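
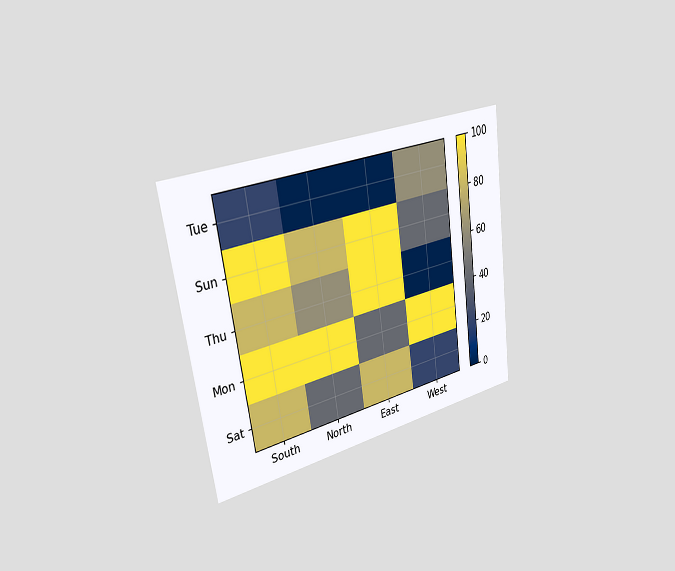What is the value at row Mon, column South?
The chart is tilted about 8° counter-clockwise and viewed slightly from the left. Matching cell (Mon, South) against the colorbar gives 100.

100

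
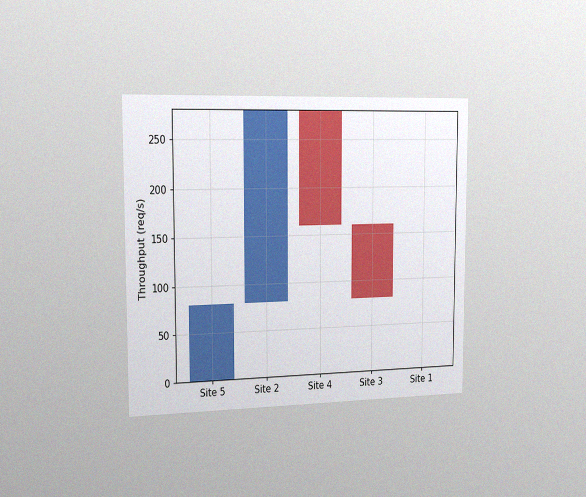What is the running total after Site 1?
80req/s

The chart is viewed slightly from the left, with some photo noise. After Site 1 the running total reaches 80req/s.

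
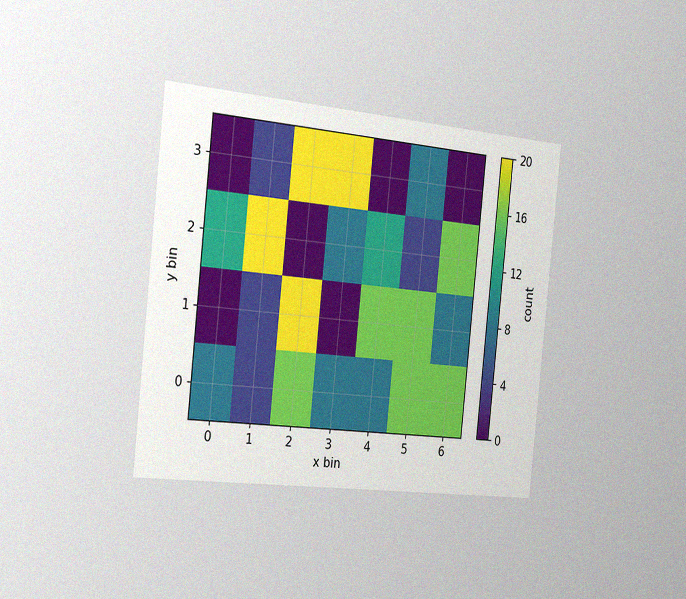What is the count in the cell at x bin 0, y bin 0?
The chart is tilted about 6° clockwise and viewed slightly from the left, with some photo noise. Matching the cell (0, 0) against the colorbar gives 8.

8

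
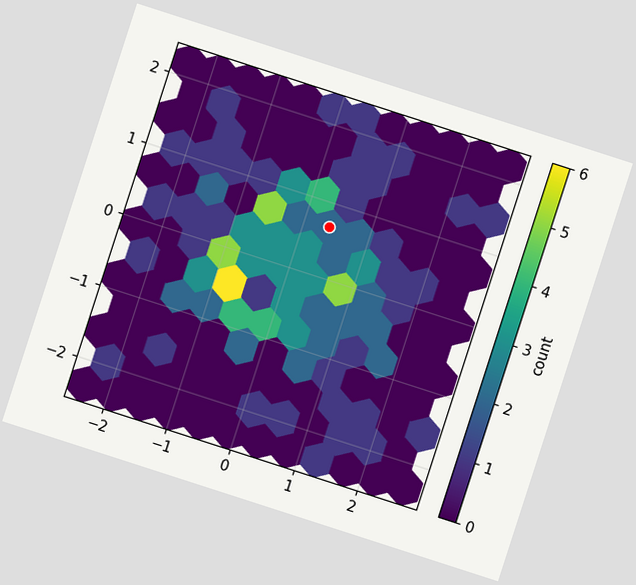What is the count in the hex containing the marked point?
The chart is tilted about 18° clockwise. The marked hex reads 2 on the colorbar.

2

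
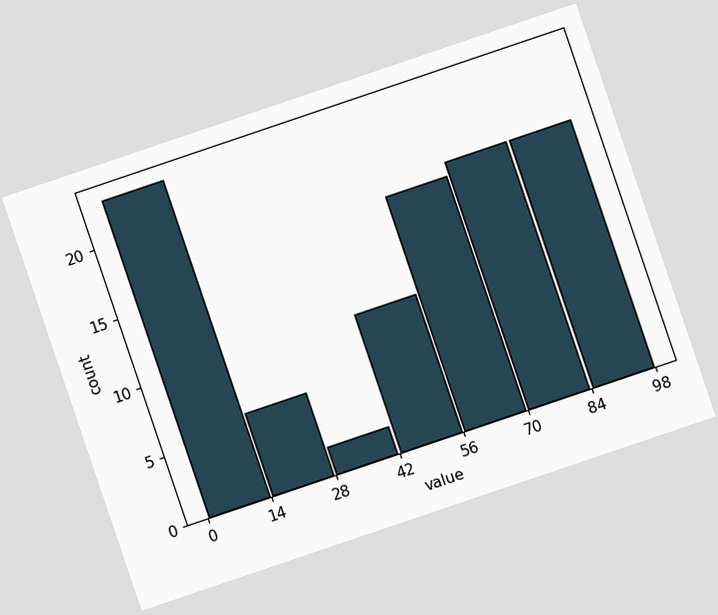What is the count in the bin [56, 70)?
The chart is tilted about 19° counter-clockwise. The [56, 70) bin has height 17.

17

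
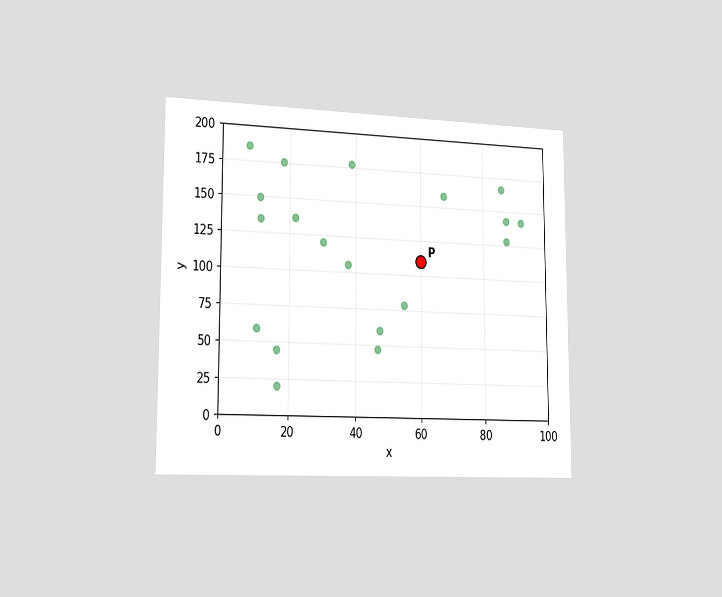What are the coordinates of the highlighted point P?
The chart is viewed slightly from the left. Following the gridlines from P to each axis, P sits at (60, 110).

(60, 110)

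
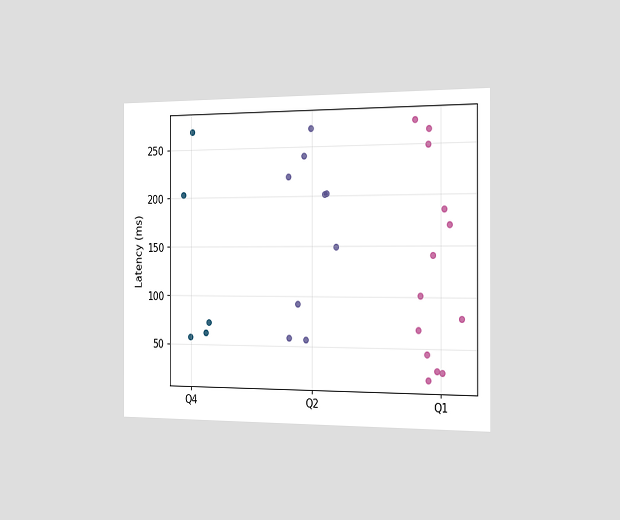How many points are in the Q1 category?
The chart is viewed slightly from the right. Counting the markers in the Q1 column gives 13.

13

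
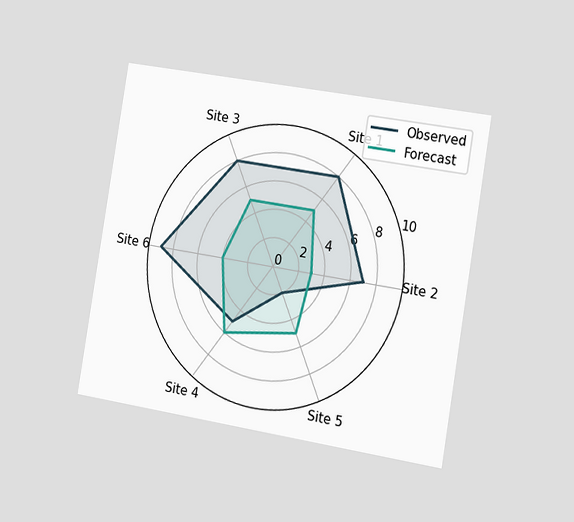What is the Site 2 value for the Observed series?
The chart is tilted about 9° clockwise and viewed slightly from the right. On the Site 2 axis, Observed reaches 7.

7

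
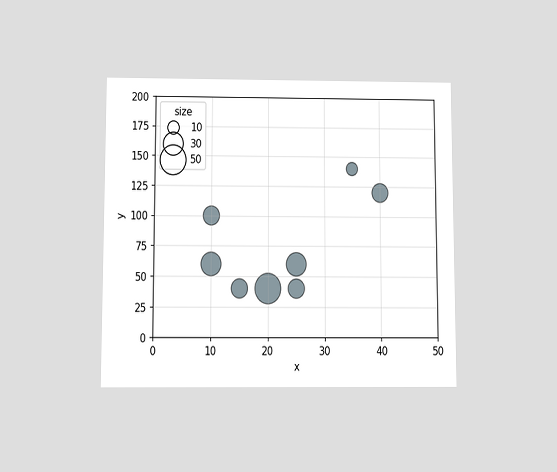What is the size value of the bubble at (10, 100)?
20

The chart is viewed slightly from below. Matching the bubble at (10, 100) against the size legend gives 20.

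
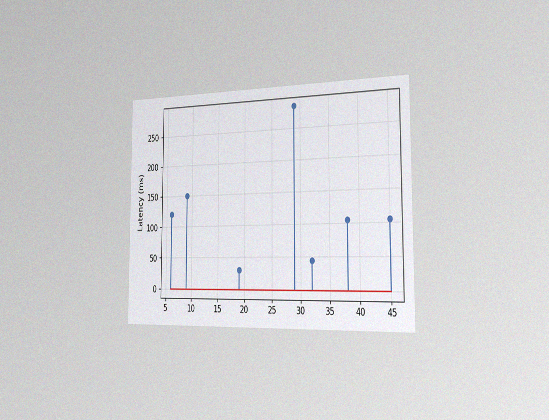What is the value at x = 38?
The chart is viewed slightly from the right, with some photo noise. The stem at x=38 reaches 105ms.

105ms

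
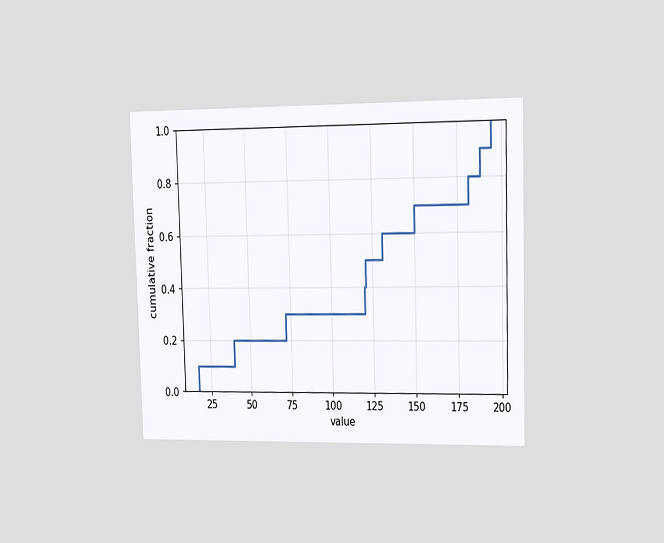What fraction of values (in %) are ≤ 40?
The chart is viewed slightly from the right. At x=40 the ECDF step is at 20%.

20%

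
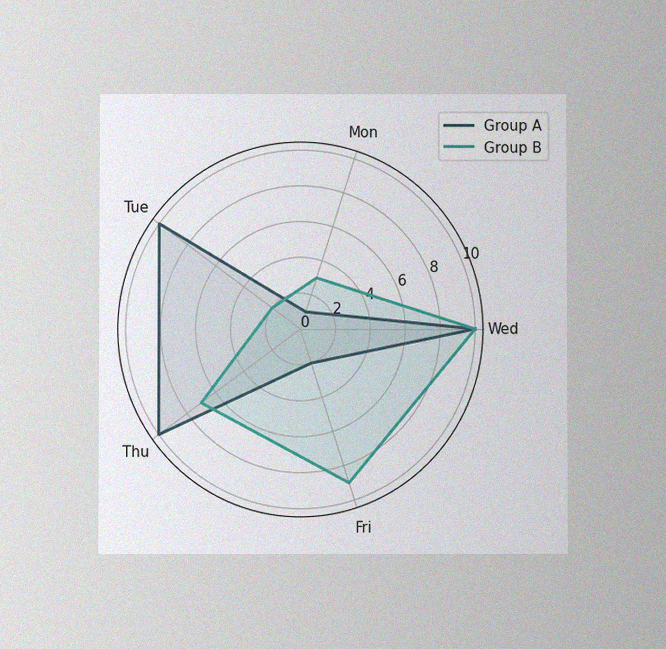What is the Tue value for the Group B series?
The chart is viewed at a slight angle, with some photo noise. On the Tue axis, Group B reaches 2.

2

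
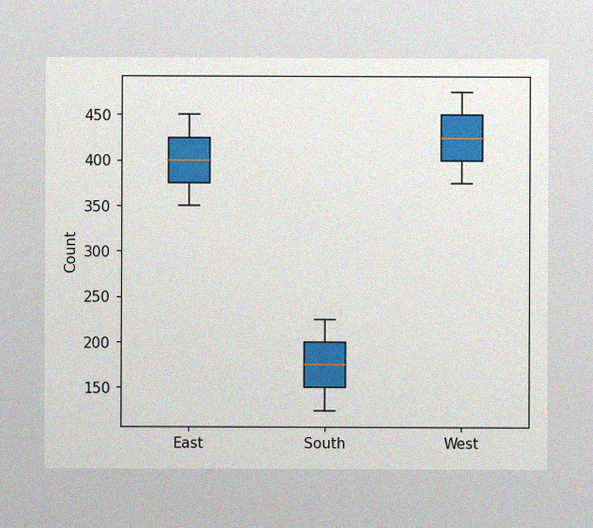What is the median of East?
400

The image has some photo noise and uneven lighting. The median line in the East box sits at 400.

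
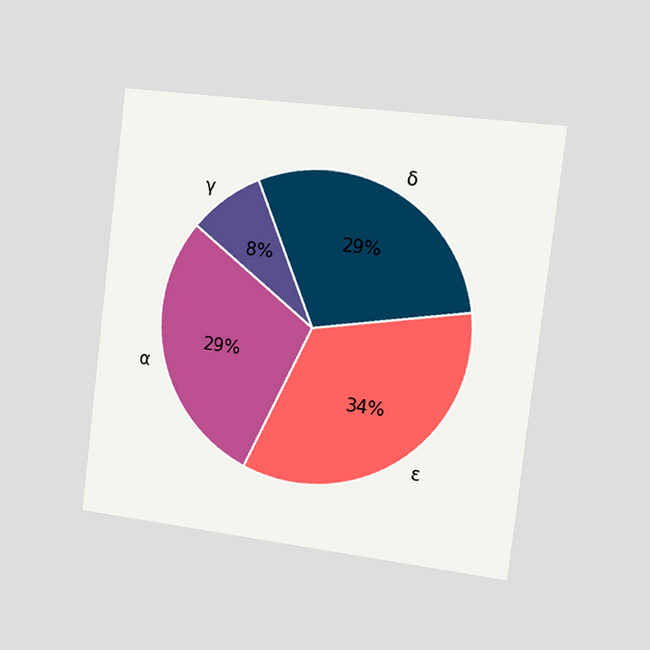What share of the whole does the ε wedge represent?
The chart is tilted about 7° clockwise and viewed slightly from the right. The ε slice takes up 34% of the pie.

34%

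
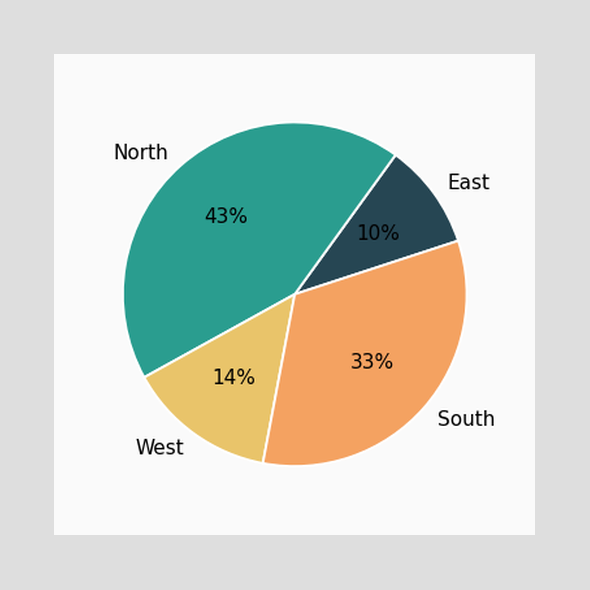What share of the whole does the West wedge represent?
The West slice takes up 14% of the pie.

14%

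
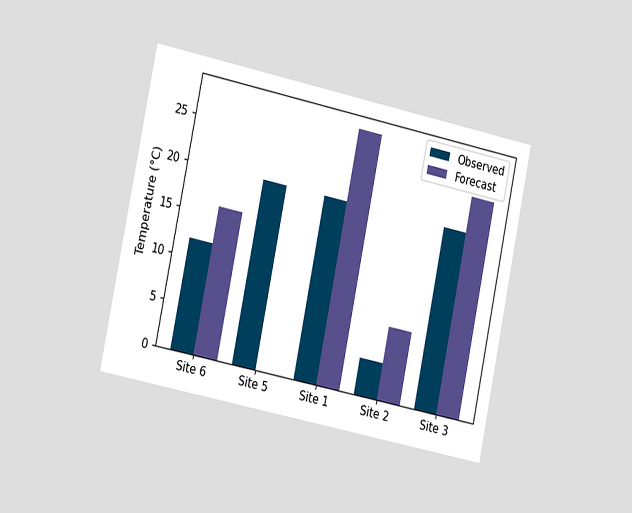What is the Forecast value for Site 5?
The chart is tilted about 12° clockwise and viewed at a slight angle. The Forecast bar at Site 5 reaches 0°C on the y-axis.

0°C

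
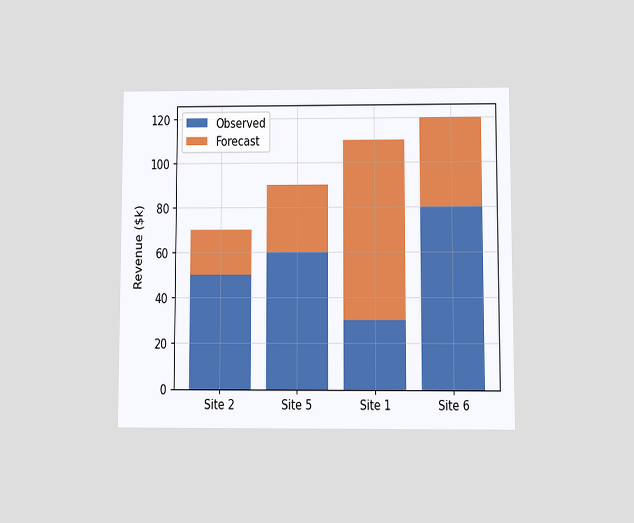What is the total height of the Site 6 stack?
$120k

The chart is viewed at a slight angle. The Site 6 stack's top reaches $120k on the y-axis.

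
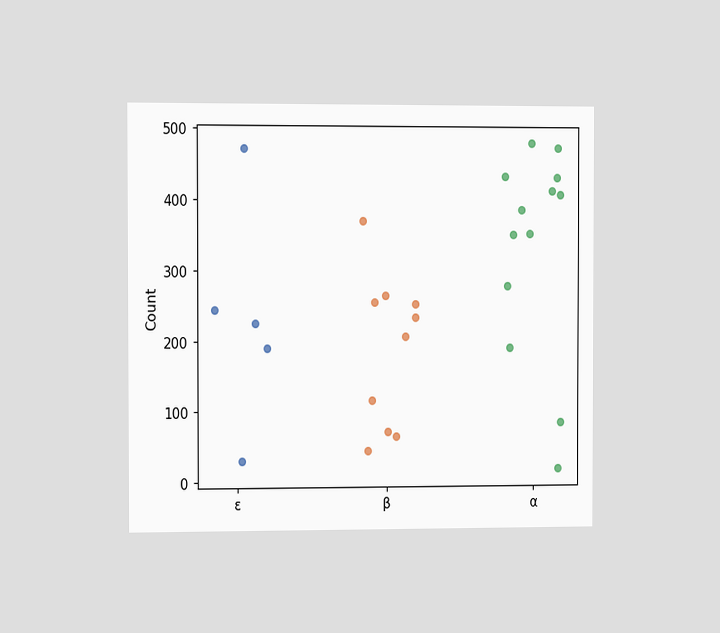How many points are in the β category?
10

The chart is viewed slightly from the left. Counting the markers in the β column gives 10.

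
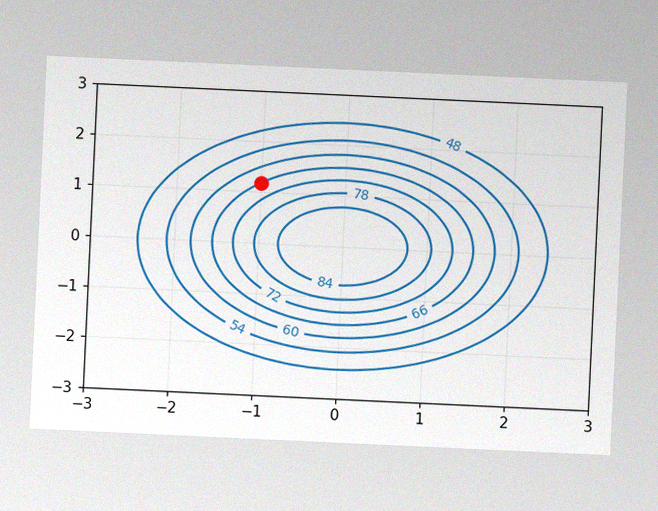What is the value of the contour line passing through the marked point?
66

The chart is tilted about 3° clockwise, with some photo noise. The marked point sits on the contour labelled 66.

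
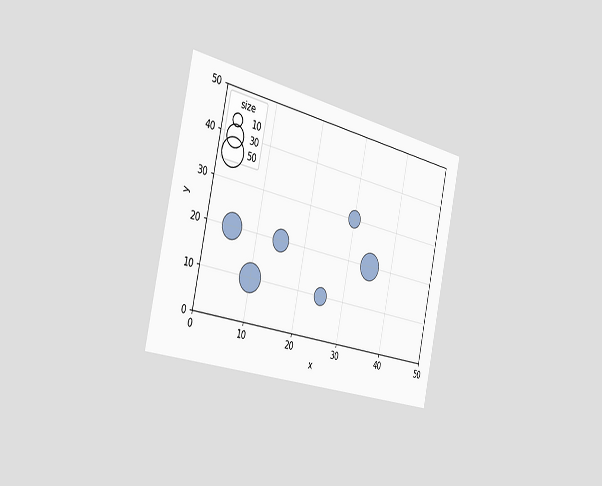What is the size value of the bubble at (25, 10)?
20

The chart is tilted about 12° clockwise and viewed slightly from the left. Matching the bubble at (25, 10) against the size legend gives 20.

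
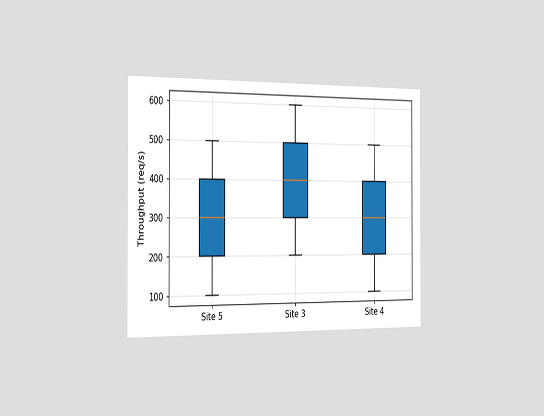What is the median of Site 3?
400req/s

The chart is viewed slightly from the left. The median line in the Site 3 box sits at 400req/s.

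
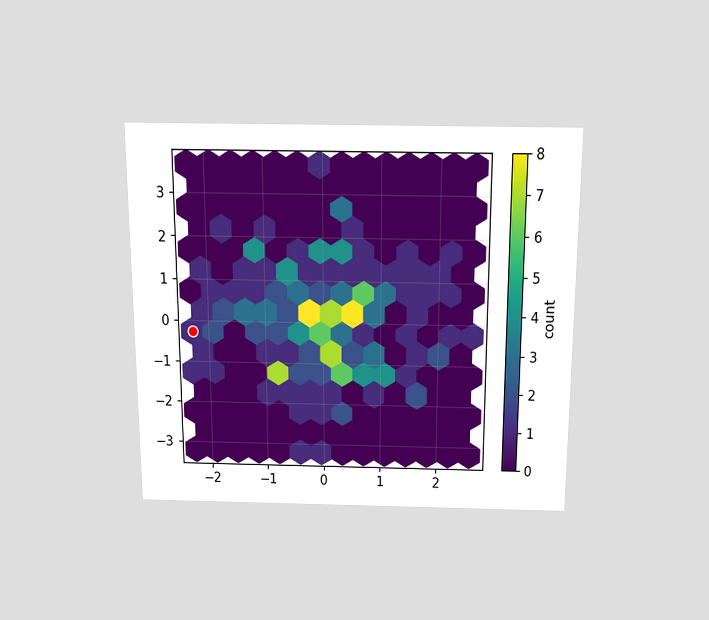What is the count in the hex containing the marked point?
The chart is viewed slightly from above. The marked hex reads 1 on the colorbar.

1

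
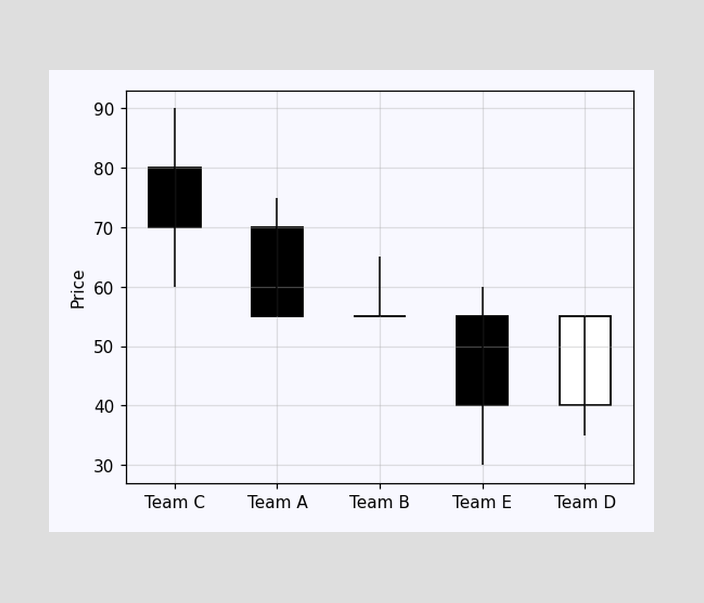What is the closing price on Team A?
The Team A candle closes at 55.

55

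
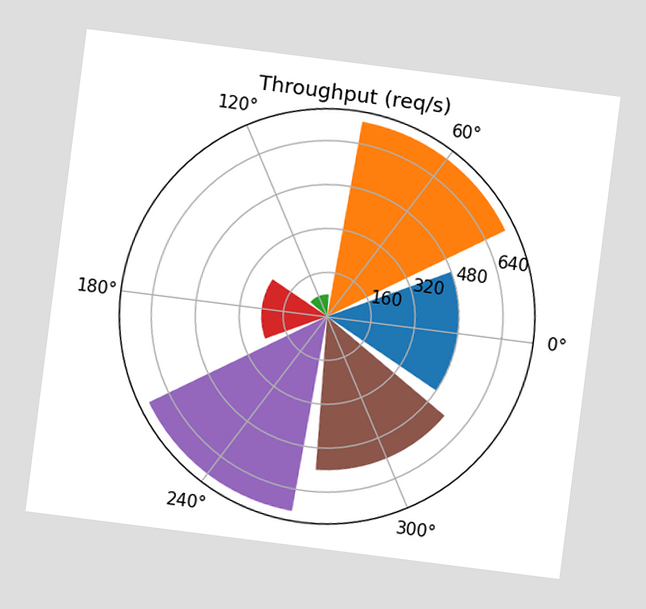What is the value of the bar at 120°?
The chart is tilted about 7° clockwise. The bar at 120° reaches 80req/s on the radial axis.

80req/s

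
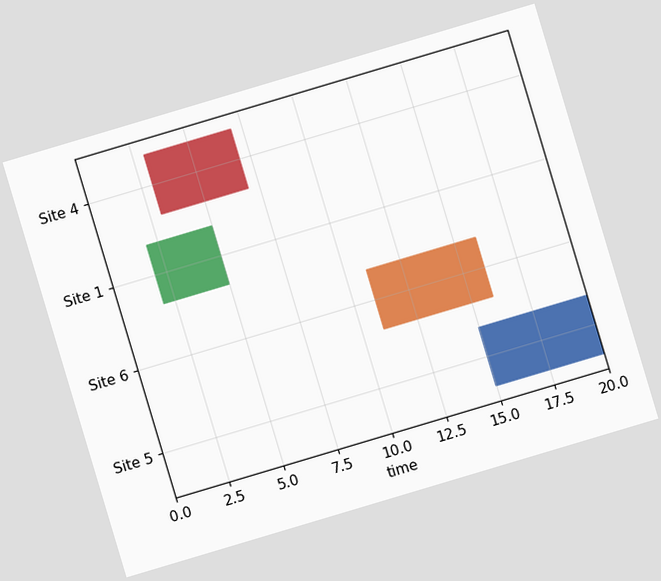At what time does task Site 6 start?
The chart is tilted about 17° counter-clockwise. The Site 6 bar begins at t=11.

11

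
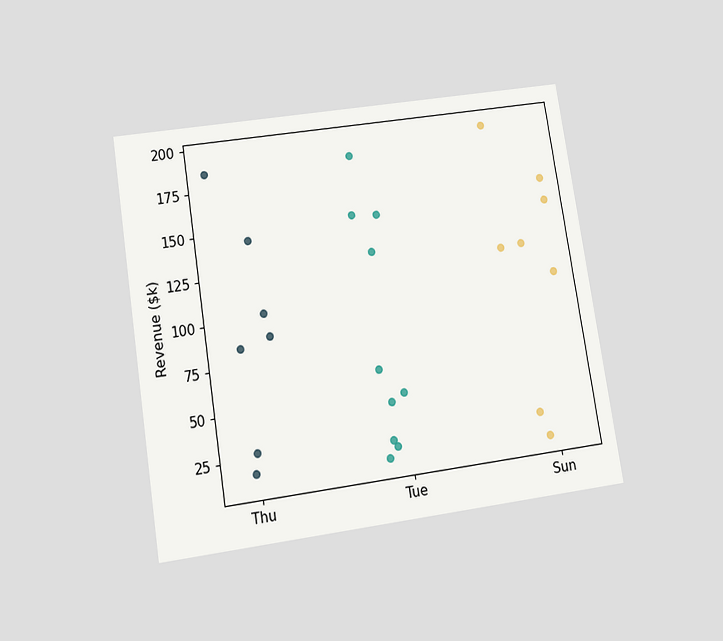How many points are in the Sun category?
The chart is tilted about 9° counter-clockwise and viewed slightly from below. Counting the markers in the Sun column gives 8.

8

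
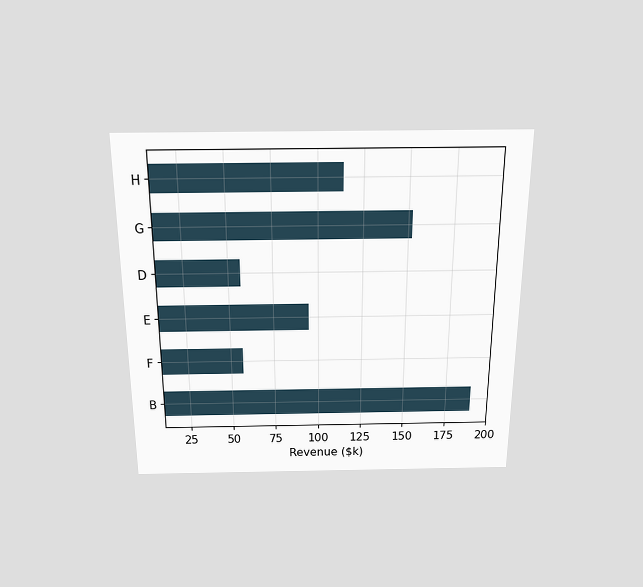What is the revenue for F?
$57k

The chart is viewed slightly from above. Reading along the chart's x-axis, the F bar reaches $57k.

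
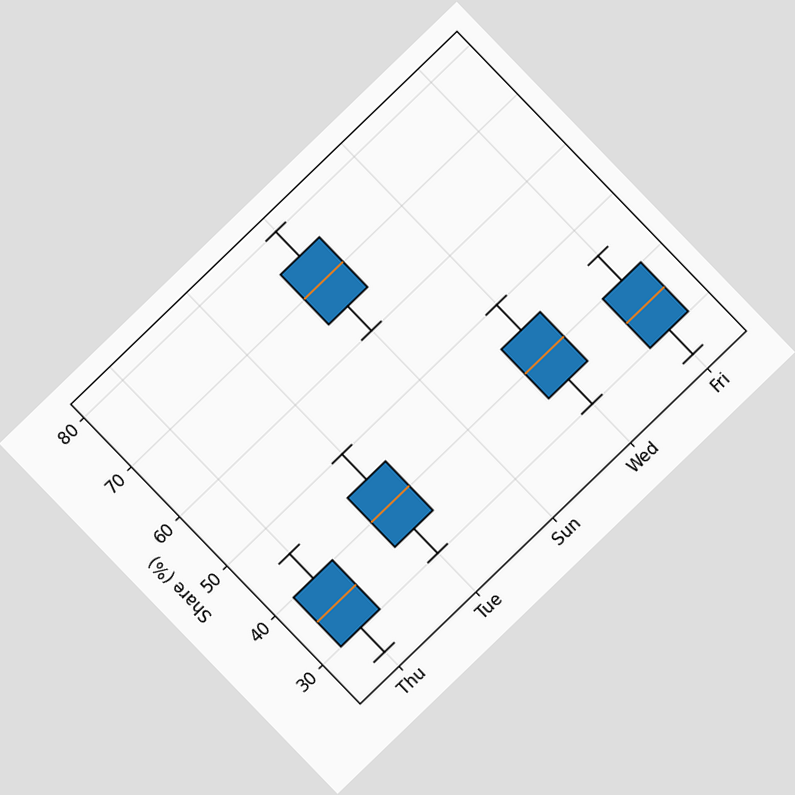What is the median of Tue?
The chart is tilted about 44° counter-clockwise. The median line in the Tue box sits at 40%.

40%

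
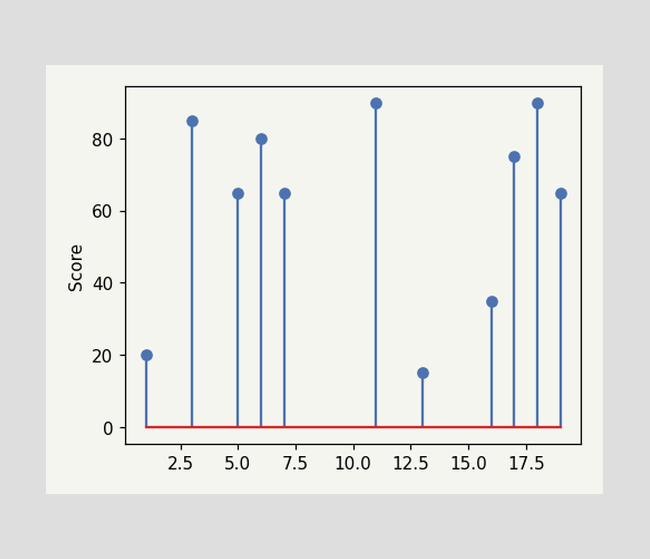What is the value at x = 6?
80

The stem at x=6 reaches 80.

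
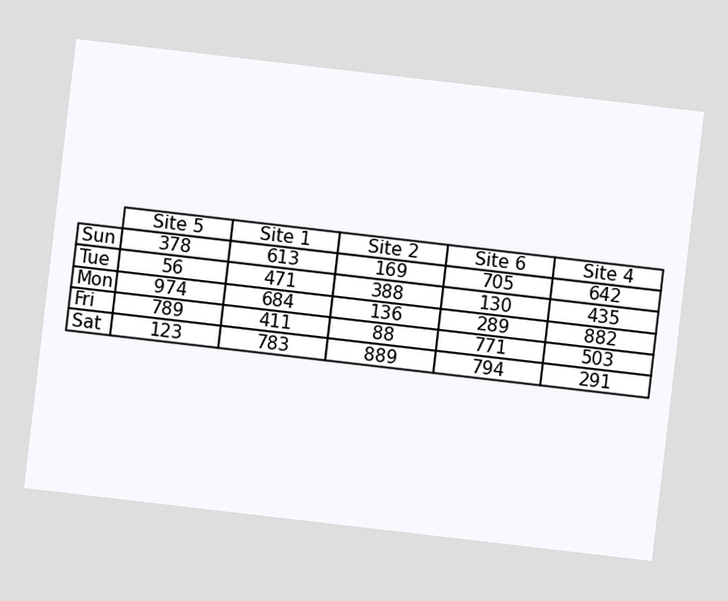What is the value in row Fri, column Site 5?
789

The chart is tilted about 7° clockwise. The (Fri, Site 5) cell reads 789.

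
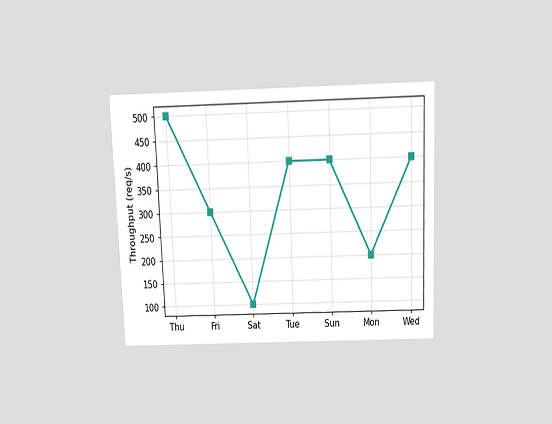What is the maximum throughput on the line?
The chart is tilted about 2° counter-clockwise and viewed slightly from above. The highest point is at Thu, and reading across to the y-axis gives 500req/s.

500req/s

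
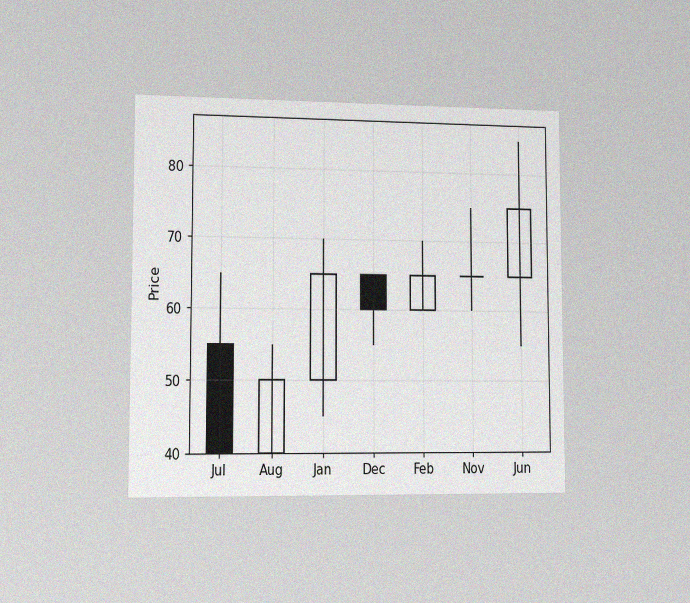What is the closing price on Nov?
The chart is viewed slightly from the left, with some photo noise. The Nov candle closes at 65.

65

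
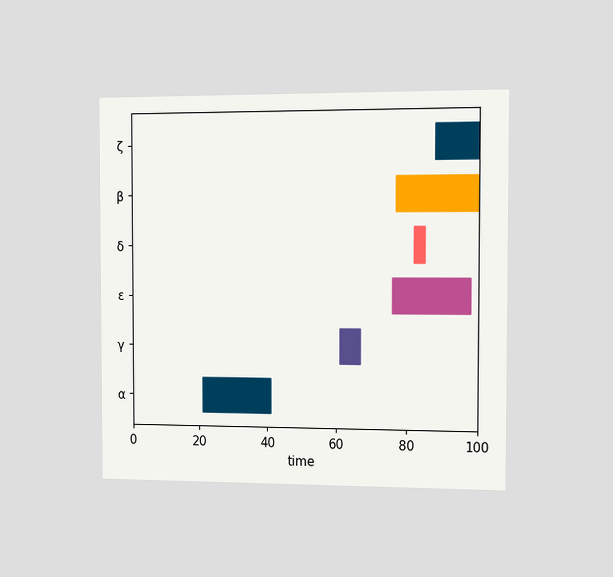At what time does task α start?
21

The chart is viewed slightly from the right. The α bar begins at t=21.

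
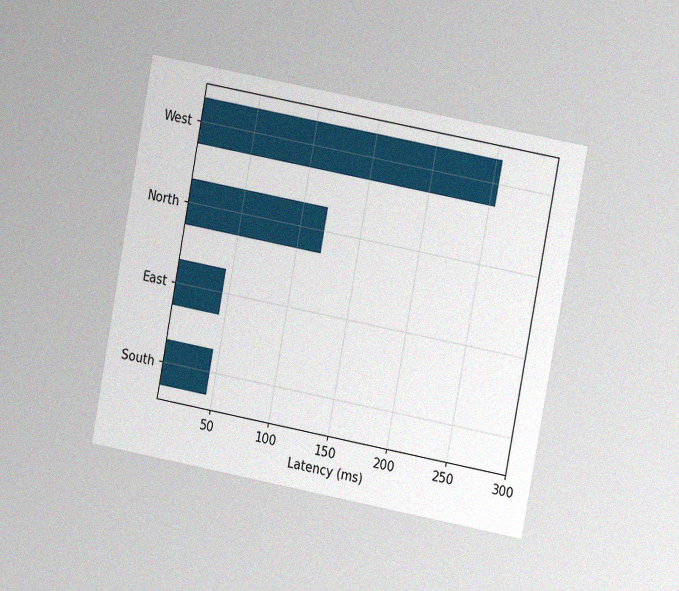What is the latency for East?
45ms

The chart is tilted about 11° clockwise and viewed at a slight angle, with some photo noise. Reading along the chart's x-axis, the East bar reaches 45ms.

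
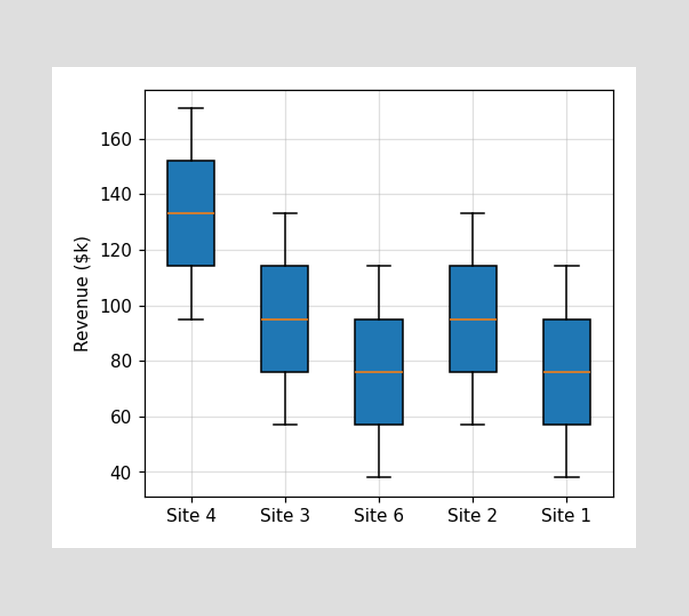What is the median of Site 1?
$76k

The median line in the Site 1 box sits at $76k.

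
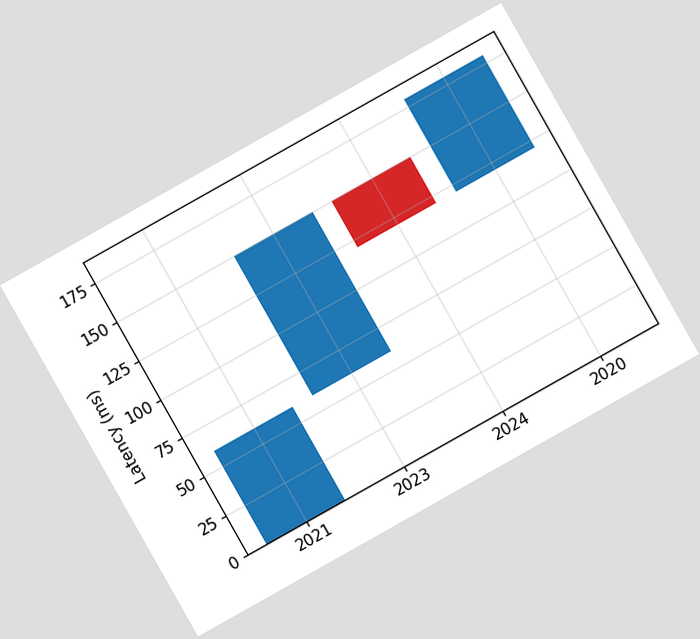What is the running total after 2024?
120ms

The chart is tilted about 29° counter-clockwise. After 2024 the running total reaches 120ms.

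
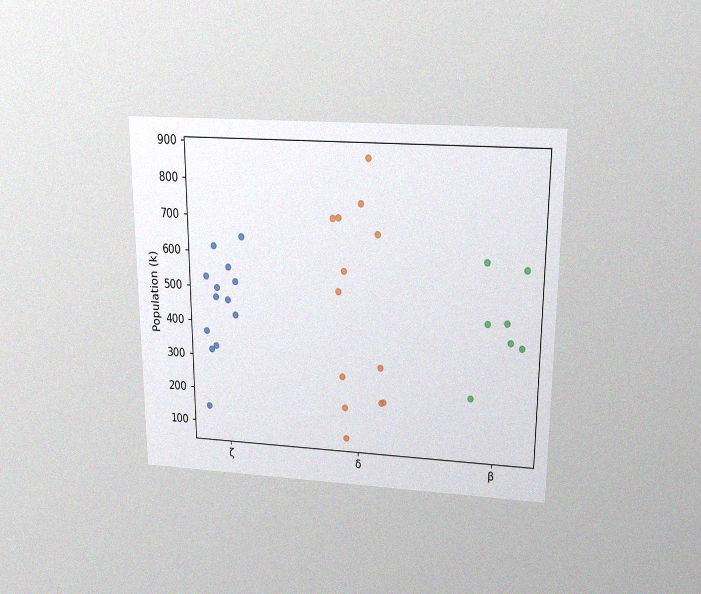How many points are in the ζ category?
The chart is viewed slightly from above, with some photo noise. Counting the markers in the ζ column gives 13.

13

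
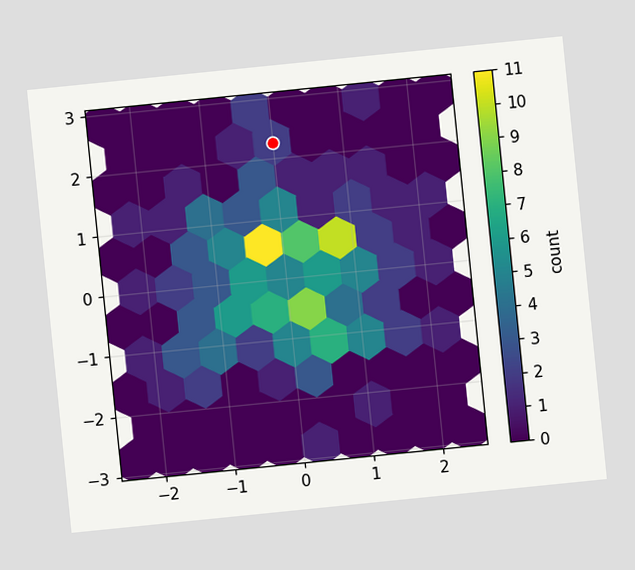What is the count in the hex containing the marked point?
2

The chart is tilted about 6° counter-clockwise. The marked hex reads 2 on the colorbar.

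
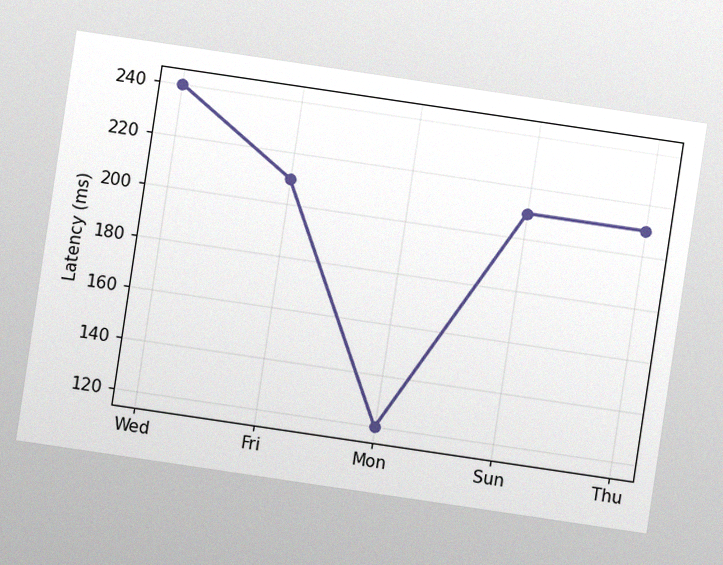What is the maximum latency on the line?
240ms

The chart is tilted about 8° clockwise, with some photo noise. The highest point is at Wed, and reading across to the y-axis gives 240ms.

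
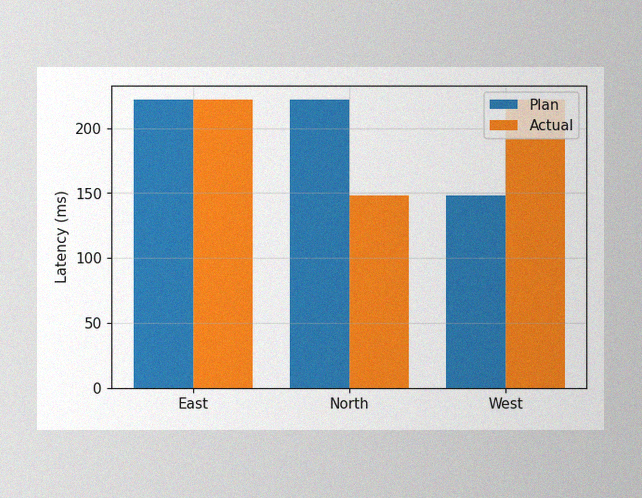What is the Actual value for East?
The image has some photo noise and uneven lighting. The Actual bar at East reaches 222ms on the y-axis.

222ms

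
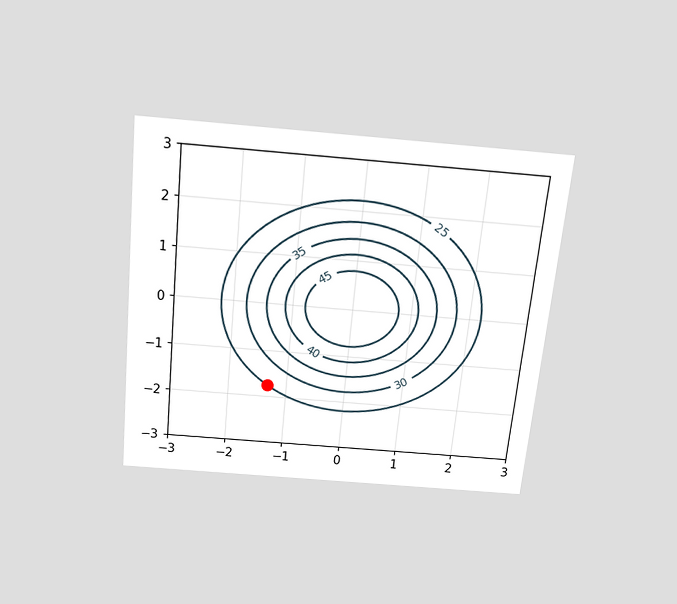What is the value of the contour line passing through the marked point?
The chart is tilted about 6° clockwise and viewed slightly from above. The marked point sits on the contour labelled 25.

25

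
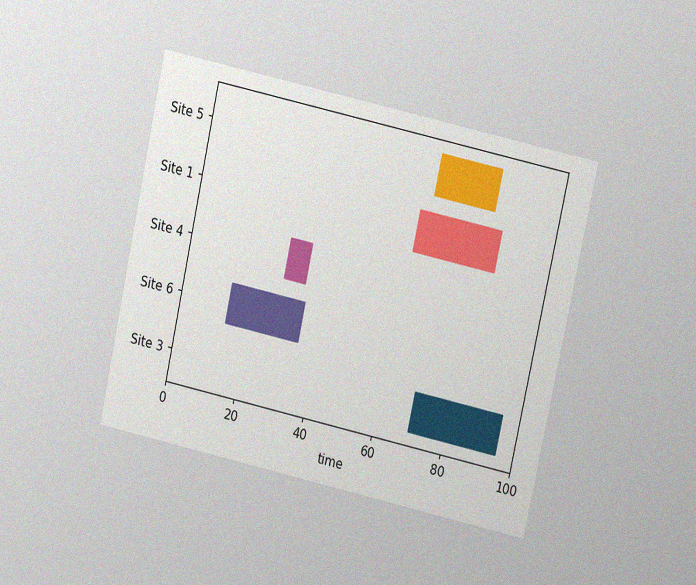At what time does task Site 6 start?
The chart is tilted about 12° clockwise and viewed at a slight angle, with some photo noise. The Site 6 bar begins at t=14.

14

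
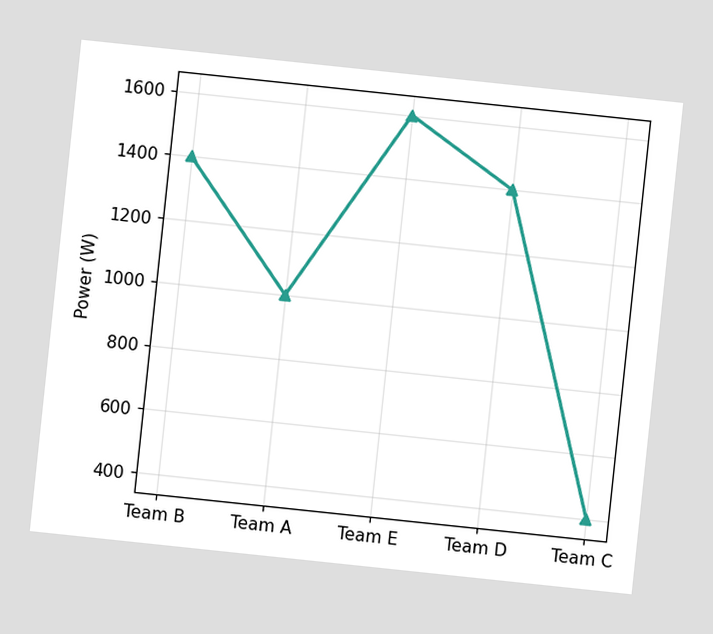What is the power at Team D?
The chart is tilted about 6° clockwise. At Team D, the line is at 1400W.

1400W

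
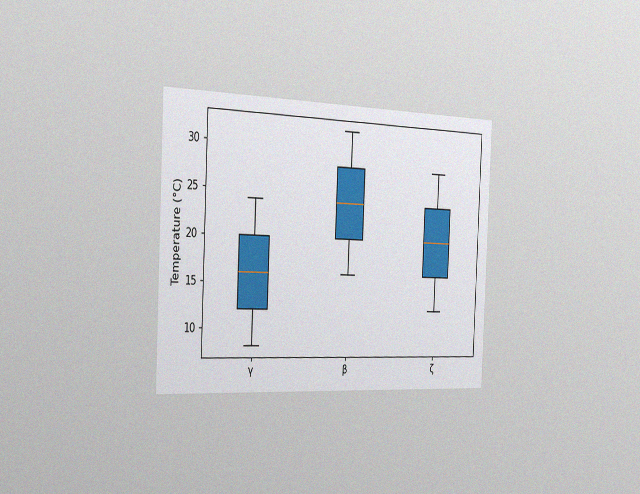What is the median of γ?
The chart is tilted about 3° clockwise and viewed slightly from the left, with some photo noise. The median line in the γ box sits at 16°C.

16°C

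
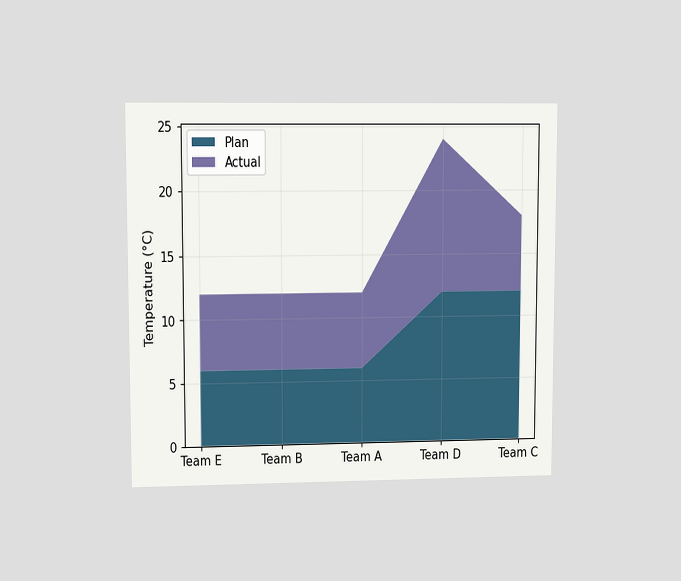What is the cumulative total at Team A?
The chart is viewed at a slight angle. The stacked total at Team A reaches 12°C.

12°C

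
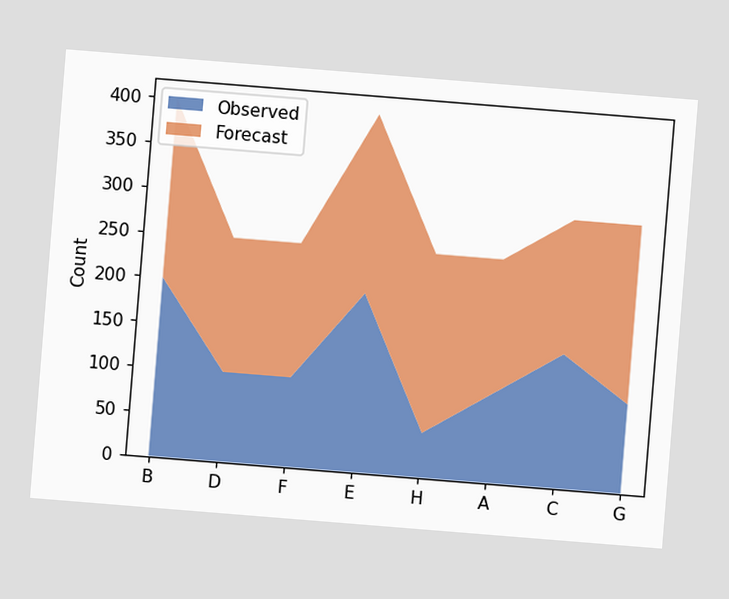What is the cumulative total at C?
The chart is tilted about 5° clockwise. The stacked total at C reaches 300.

300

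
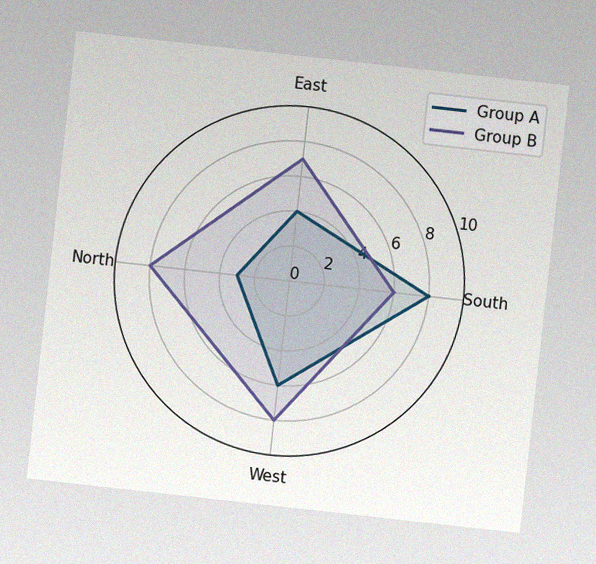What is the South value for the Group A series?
8

The chart is tilted about 6° clockwise, with some photo noise. On the South axis, Group A reaches 8.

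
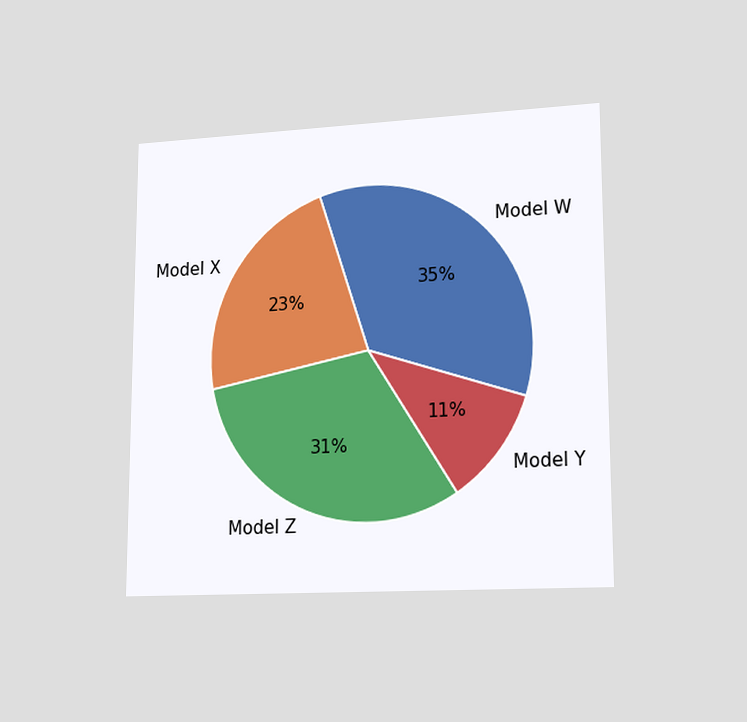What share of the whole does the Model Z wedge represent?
31%

The chart is viewed slightly from the right. The Model Z slice takes up 31% of the pie.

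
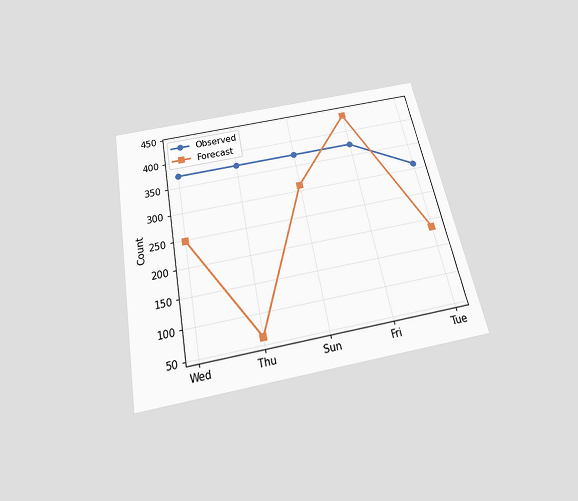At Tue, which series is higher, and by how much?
The chart is tilted about 11° counter-clockwise and viewed slightly from below. At Tue, Observed sits above the other line by 124.

Observed, by 124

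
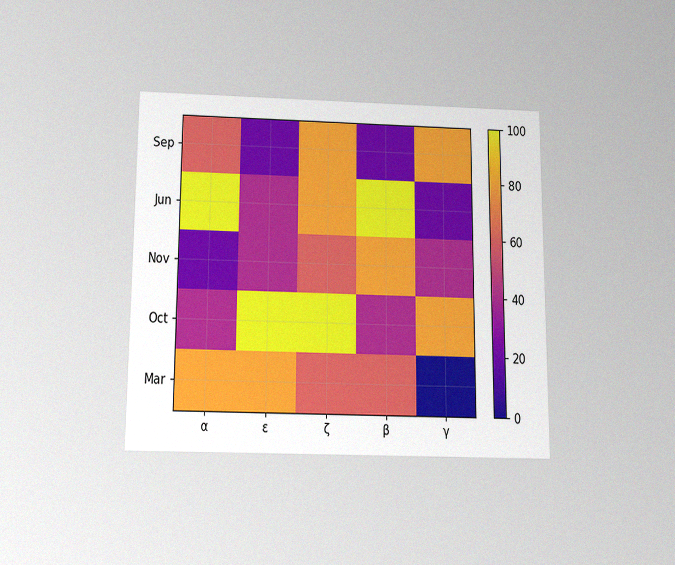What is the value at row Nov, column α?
The chart is viewed slightly from below, with some photo noise. Matching cell (Nov, α) against the colorbar gives 20.

20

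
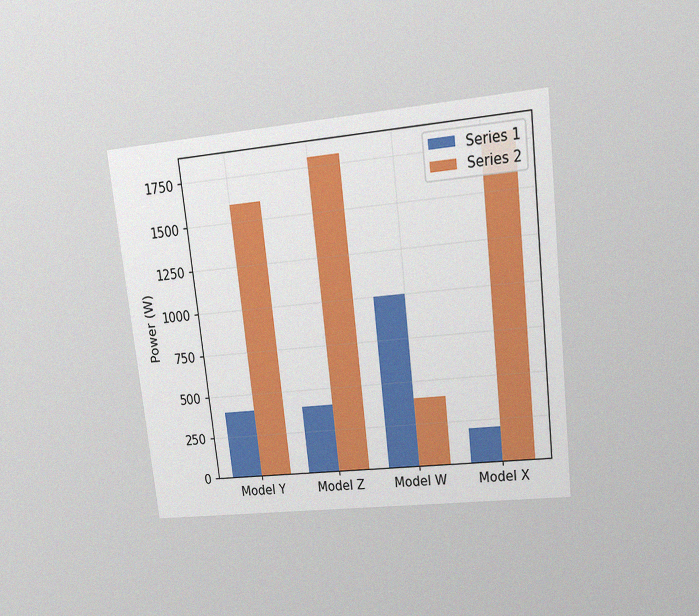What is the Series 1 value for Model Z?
400W

The chart is tilted about 7° counter-clockwise and viewed at a slight angle, with some photo noise. The Series 1 bar at Model Z reaches 400W on the y-axis.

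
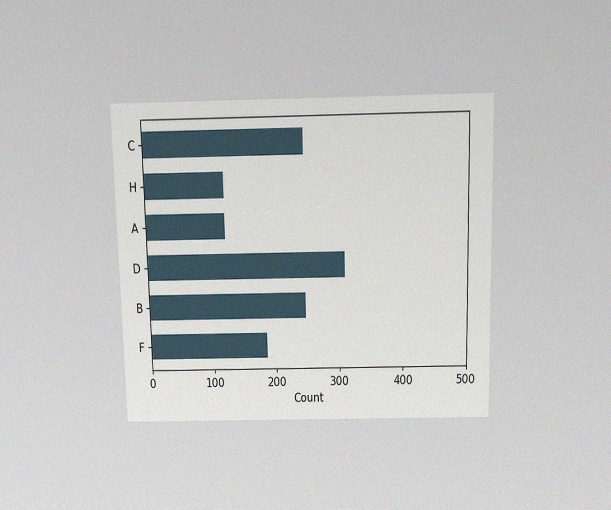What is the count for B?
248

The chart is viewed slightly from above, with some photo noise. Reading along the chart's x-axis, the B bar reaches 248.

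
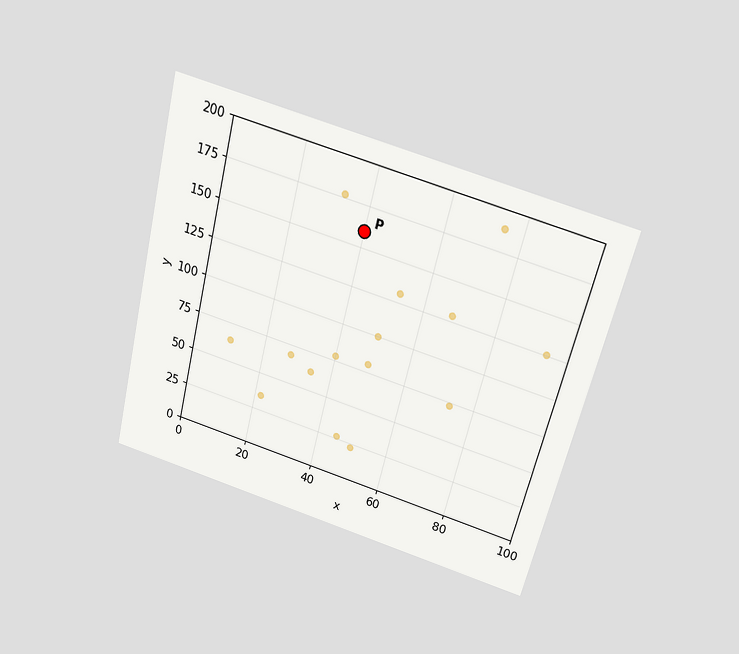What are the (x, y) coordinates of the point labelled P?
(40, 160)

The chart is tilted about 14° clockwise and viewed slightly from above. Following the gridlines from P to each axis, P sits at (40, 160).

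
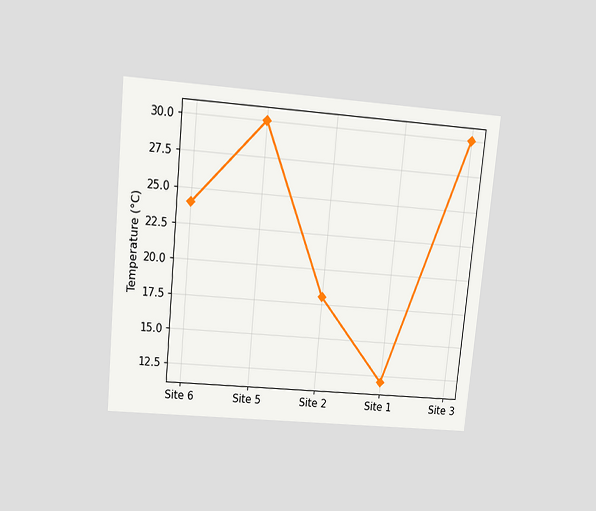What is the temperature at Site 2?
The chart is tilted about 5° clockwise and viewed slightly from above. At Site 2, the line is at 18°C.

18°C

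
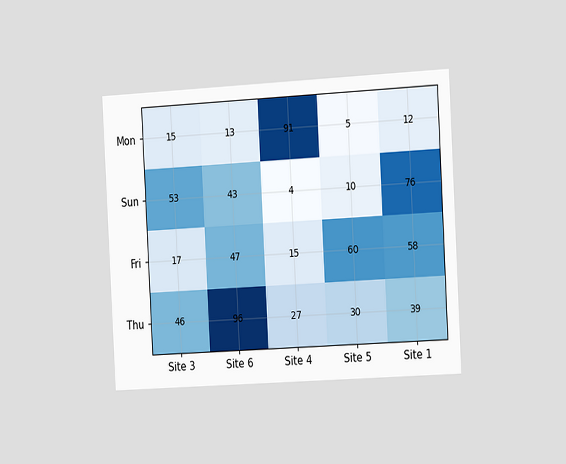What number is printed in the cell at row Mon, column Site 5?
The chart is tilted about 3° counter-clockwise and viewed slightly from the right. The (Mon, Site 5) cell reads 5.

5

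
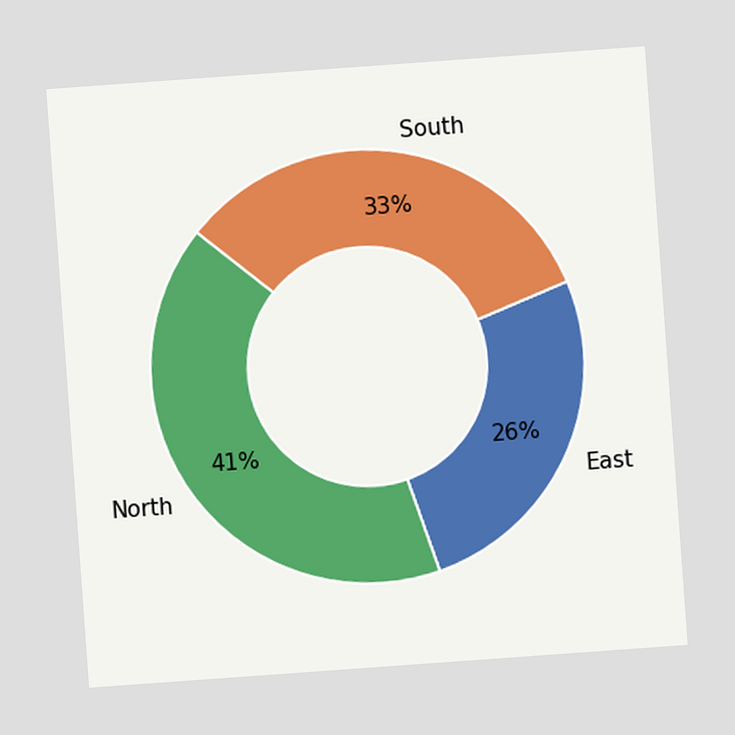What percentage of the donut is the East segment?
The chart is tilted about 4° counter-clockwise. The East segment takes up 26% of the ring.

26%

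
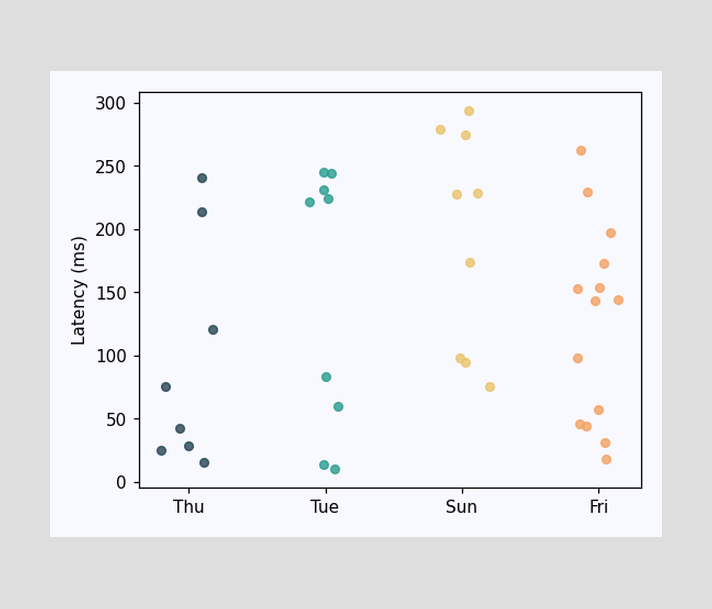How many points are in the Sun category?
9

Counting the markers in the Sun column gives 9.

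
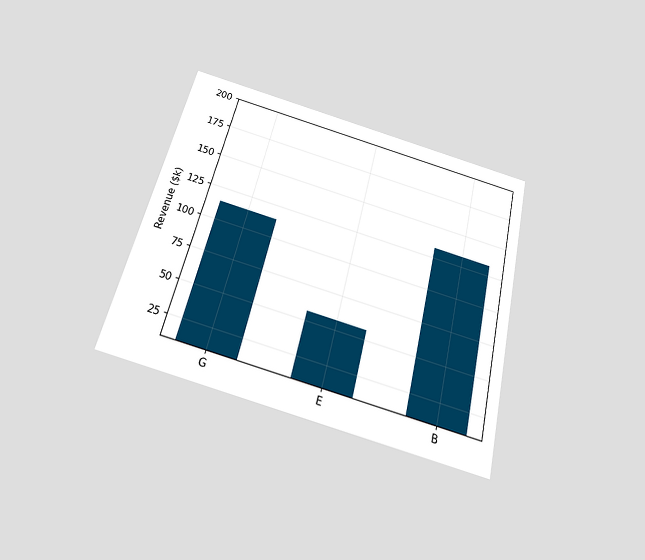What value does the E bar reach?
$57k

The chart is tilted about 14° clockwise and viewed slightly from below. Reading along the chart's y-axis, the E bar reaches $57k.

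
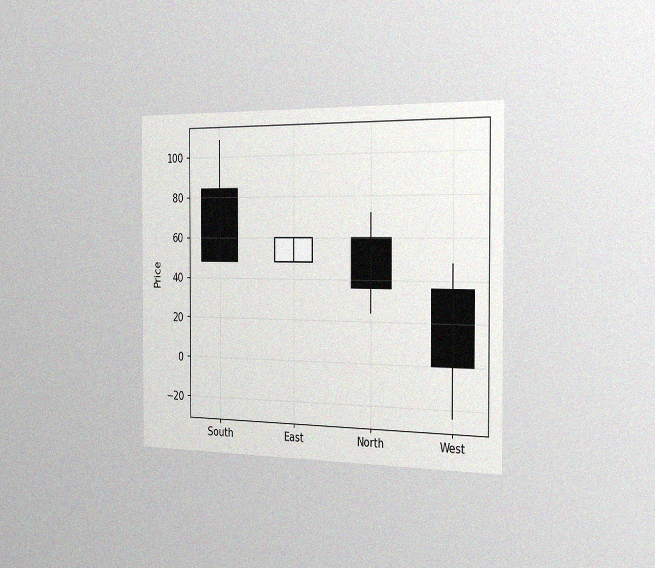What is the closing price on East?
The chart is viewed slightly from the right, with some photo noise. The East candle closes at 60.

60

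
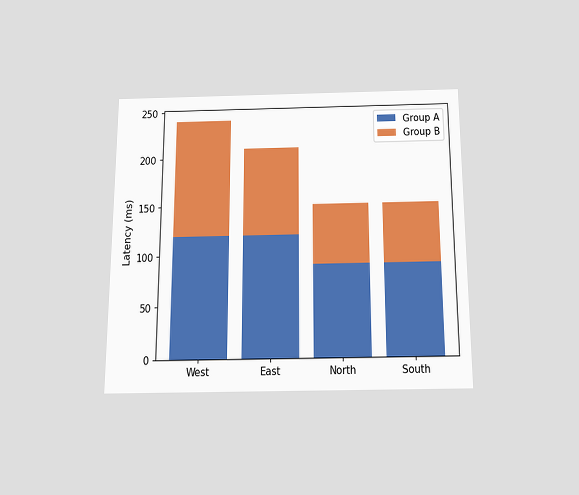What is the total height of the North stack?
The chart is viewed slightly from below. The North stack's top reaches 150ms on the y-axis.

150ms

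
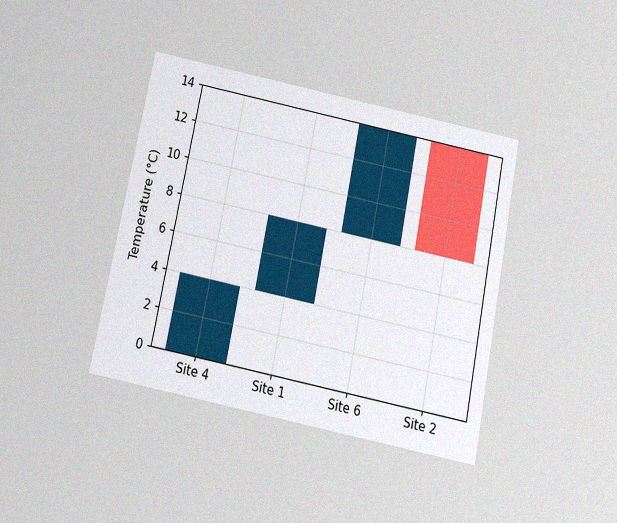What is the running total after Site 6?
14°C

The chart is tilted about 11° clockwise and viewed slightly from below, with some photo noise. After Site 6 the running total reaches 14°C.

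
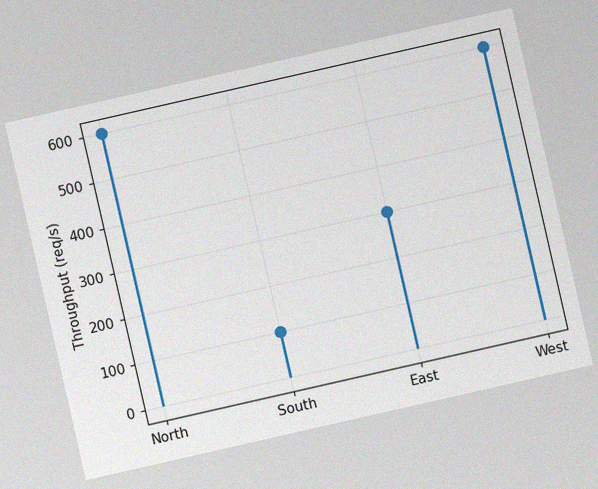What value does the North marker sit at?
600req/s

The chart is tilted about 13° counter-clockwise, with some photo noise. The North marker sits at 600req/s.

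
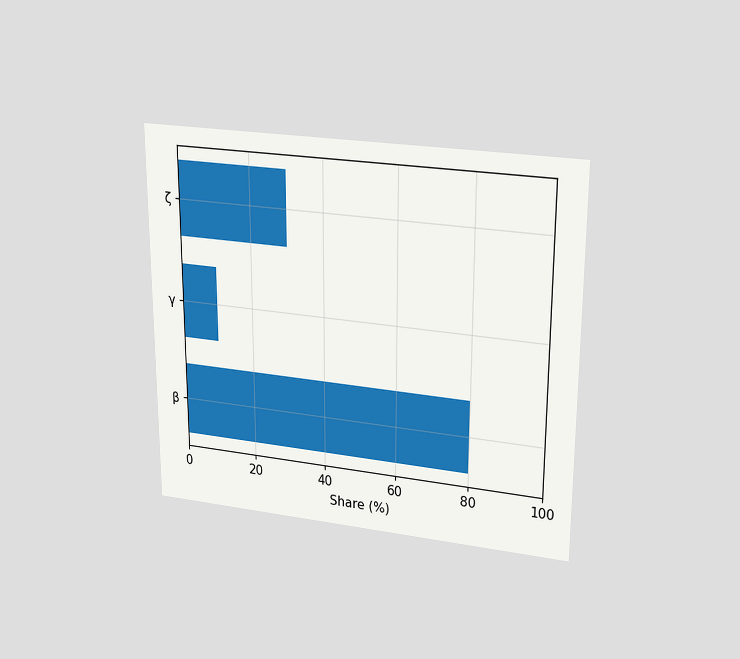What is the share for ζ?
30%

The chart is viewed slightly from above. Reading along the chart's x-axis, the ζ bar reaches 30%.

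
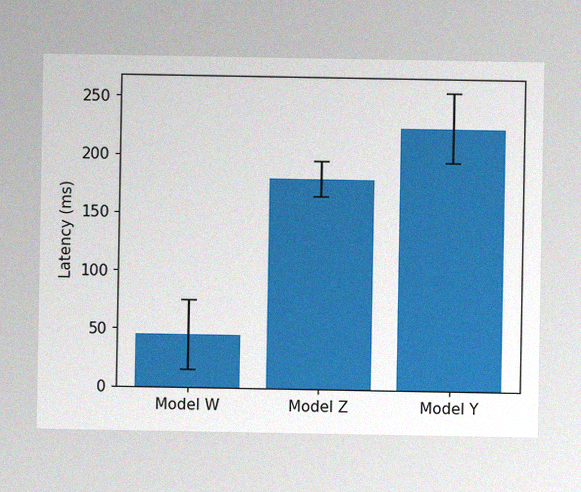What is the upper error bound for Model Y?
The image has some photo noise and uneven lighting. The Model Y bar's upper whisker reaches 255ms.

255ms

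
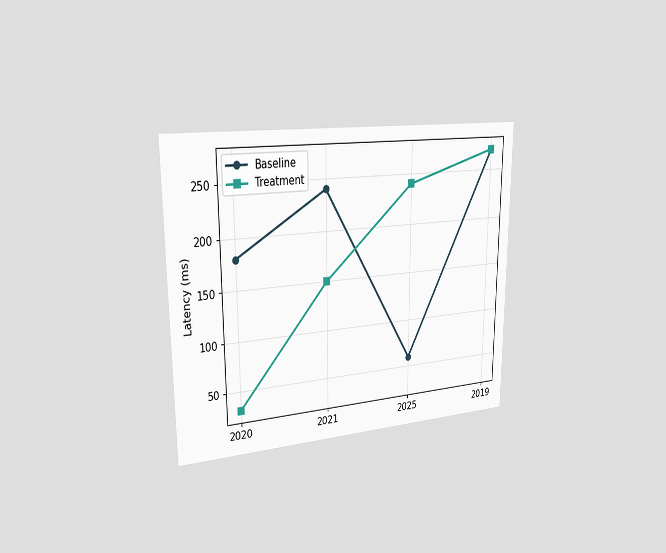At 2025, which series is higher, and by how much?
The chart is viewed slightly from the left. At 2025, Treatment sits above the other line by 180ms.

Treatment, by 180ms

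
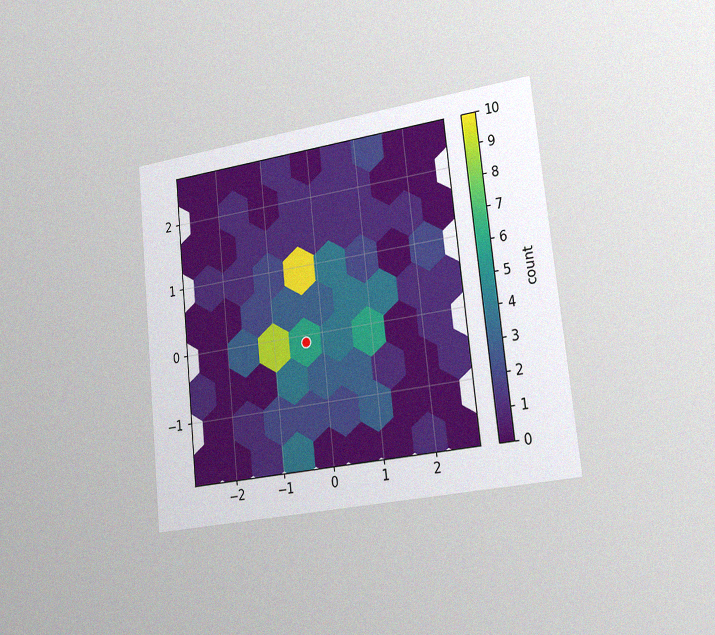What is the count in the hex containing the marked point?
The chart is tilted about 6° counter-clockwise and viewed slightly from the right, with some photo noise. The marked hex reads 6 on the colorbar.

6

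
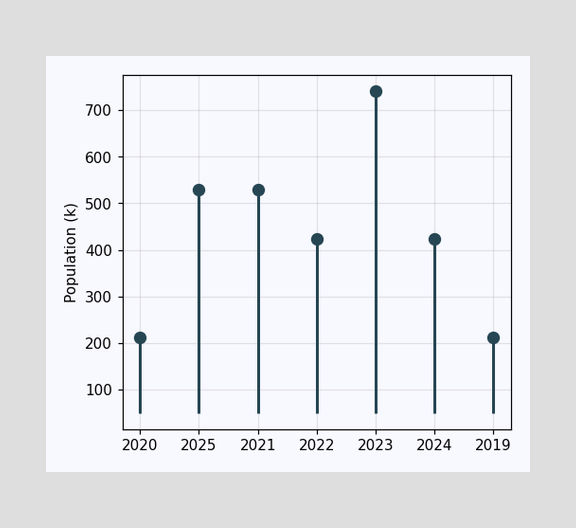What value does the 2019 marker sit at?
212k

The 2019 marker sits at 212k.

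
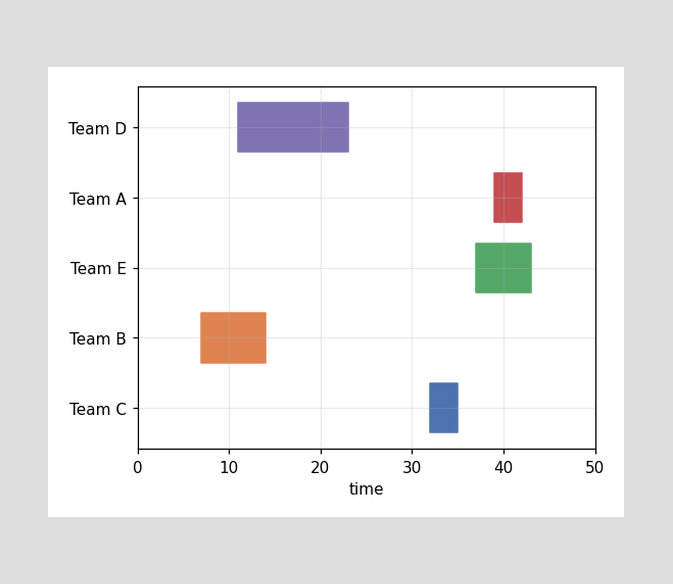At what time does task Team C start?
32

The Team C bar begins at t=32.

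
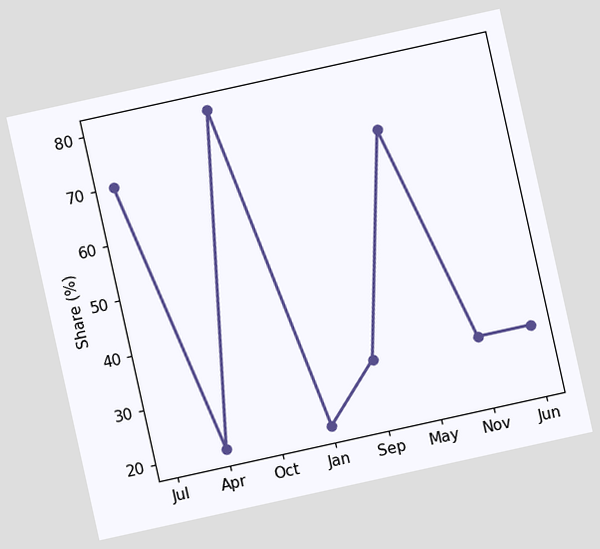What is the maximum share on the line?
The chart is tilted about 12° counter-clockwise. The highest point is at Oct, and reading across to the y-axis gives 80%.

80%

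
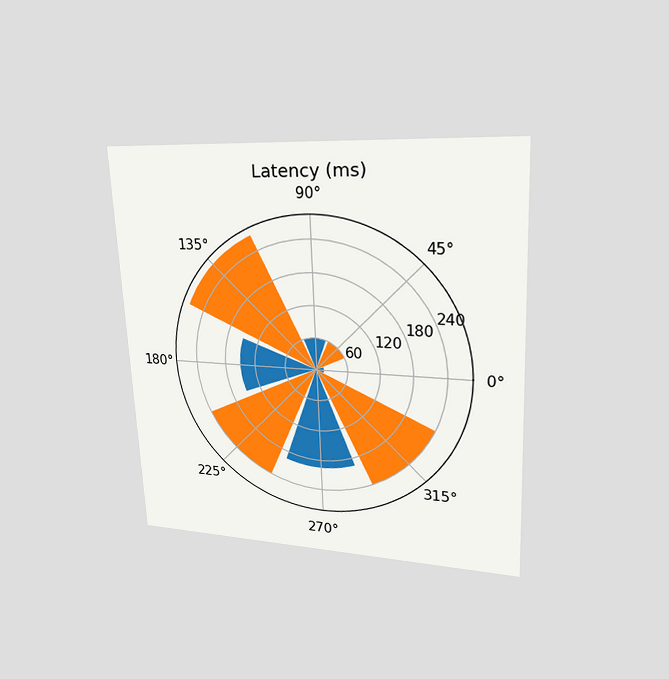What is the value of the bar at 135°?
The chart is tilted about 3° counter-clockwise and viewed at a slight angle. The bar at 135° reaches 270ms on the radial axis.

270ms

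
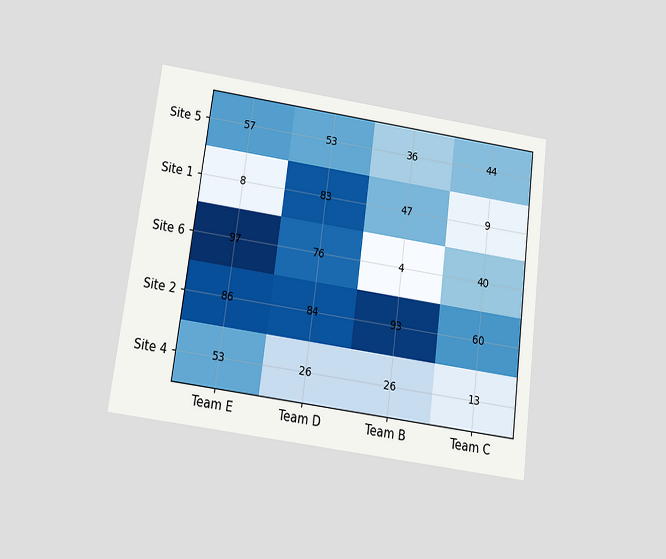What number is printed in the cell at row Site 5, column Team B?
The chart is tilted about 7° clockwise and viewed slightly from below. The (Site 5, Team B) cell reads 36.

36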